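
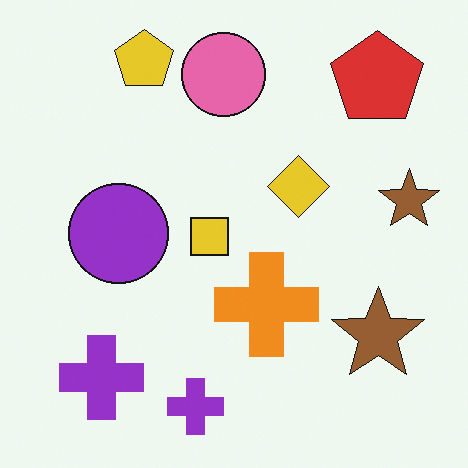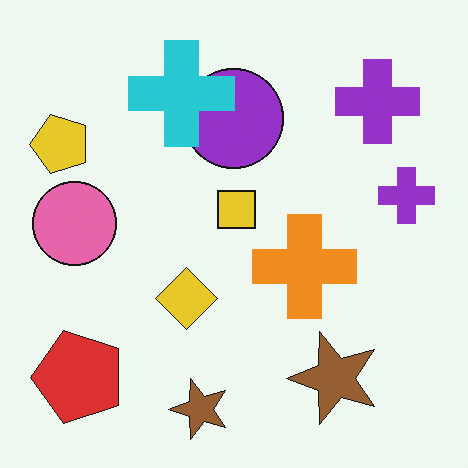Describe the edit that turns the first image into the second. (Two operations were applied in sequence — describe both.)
The second image is the first transposed (reflected across the top-left ↔ bottom-right diagonal), then overlaid with an additional cyan cross.

Shapes have swapped their row and column positions — what was in the top-right is now in the bottom-left — a diagonal reflection. A cyan cross appears in the second image that is absent from the first.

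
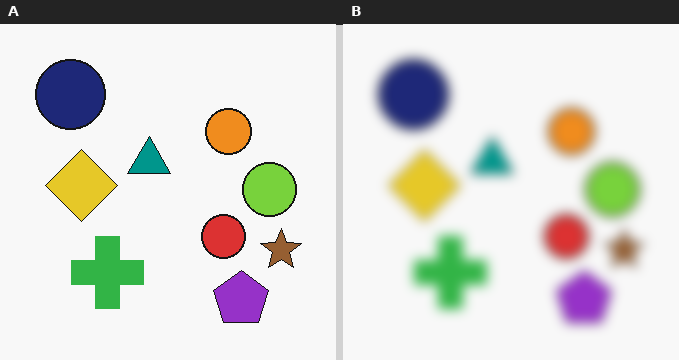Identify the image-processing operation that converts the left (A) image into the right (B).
The image was heavily blurred.

Shape edges and outlines are uniformly softened across the whole image.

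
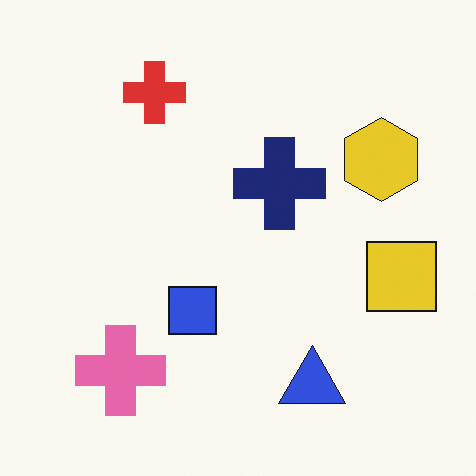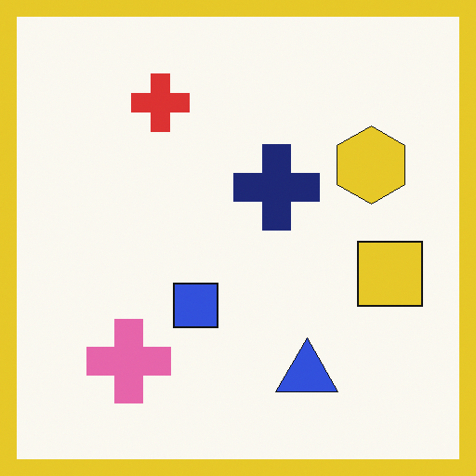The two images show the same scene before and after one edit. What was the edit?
The second image is the first framed with a yellow border.

A solid yellow frame runs around the edge of the second image, with the content slightly shrunk inside it.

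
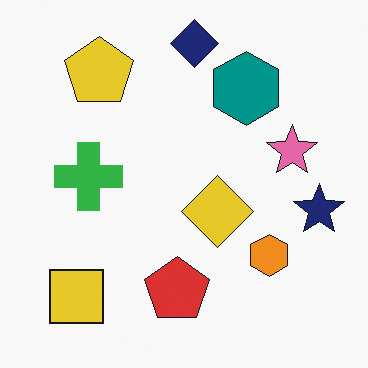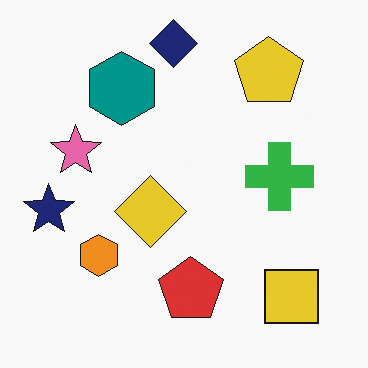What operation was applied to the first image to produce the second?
This is the original image flipped horizontally (left ↔ right).

The navy star is in the right of the first image and the left of the second — shapes on opposite sides of the vertical midline have swapped in a mirror flip.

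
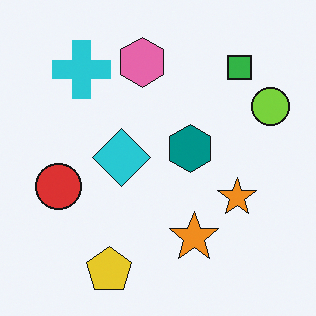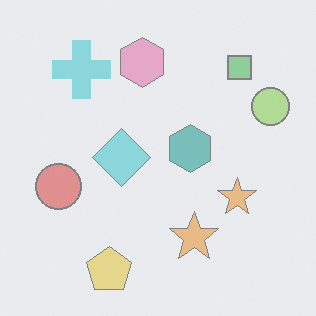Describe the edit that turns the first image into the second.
The transformation is: given much lower contrast.

Tones are pushed toward mid-grey across the whole image — a global contrast change.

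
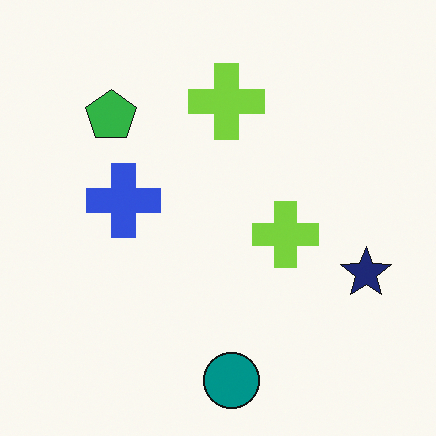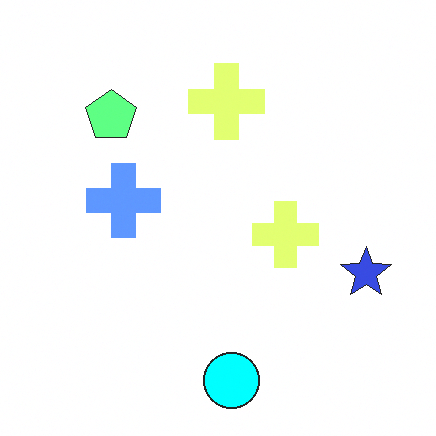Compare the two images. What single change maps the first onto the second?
It was noticeably brightened.

Every pixel — background and shapes alike — is uniformly brightened.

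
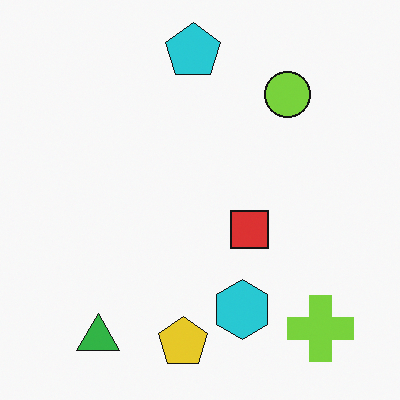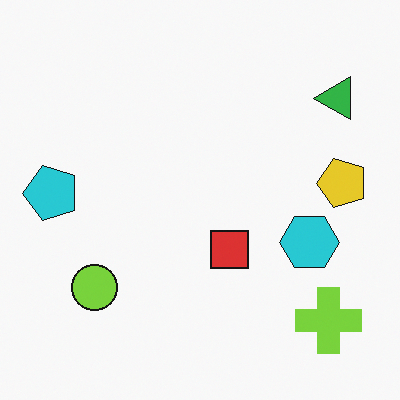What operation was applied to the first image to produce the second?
The image was transposed (reflected across the top-left ↔ bottom-right diagonal).

Shapes have swapped their row and column positions — what was in the top-right is now in the bottom-left — a diagonal reflection.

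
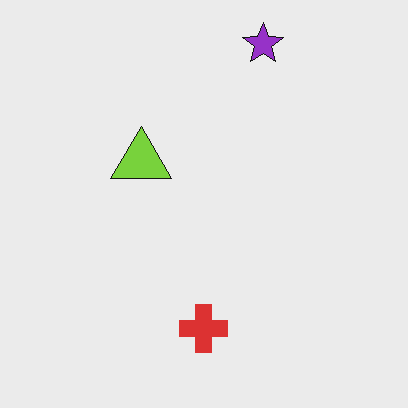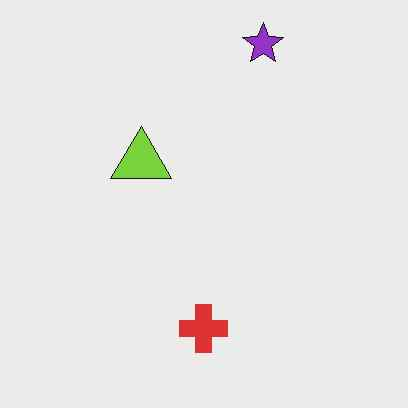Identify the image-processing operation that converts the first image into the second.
The transformation is: given moderate JPEG compression.

Blocky 8×8 compression artifacts appear around shape edges and the flat background shows ringing — characteristic JPEG degradation.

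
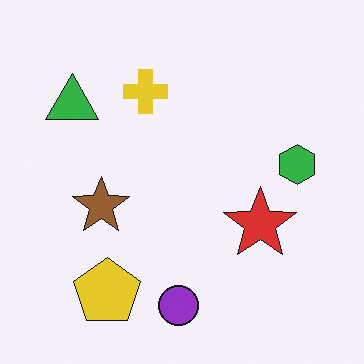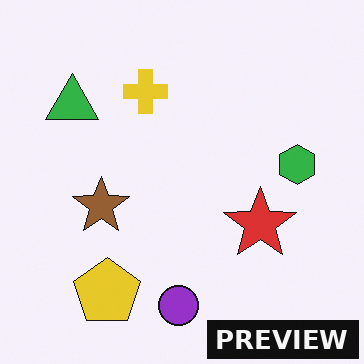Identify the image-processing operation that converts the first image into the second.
The image was watermarked with the text "PREVIEW" in the lower-right corner.

A dark label reading "PREVIEW" appears in the lower-right corner.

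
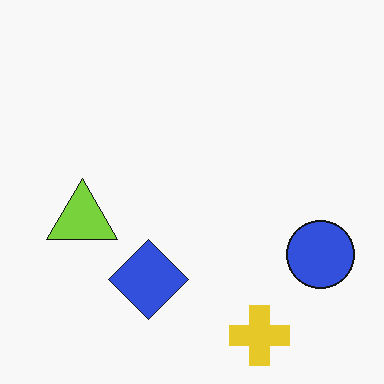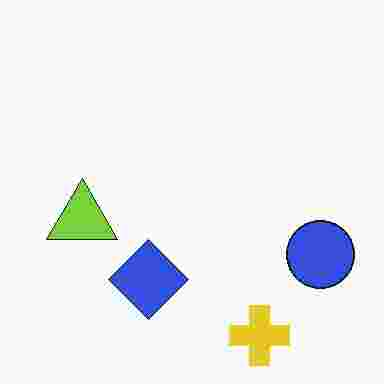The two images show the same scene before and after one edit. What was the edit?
The second image is the first heavily JPEG-compressed with obvious blocking artifacts.

Blocky 8×8 compression artifacts appear around shape edges and the flat background shows ringing — characteristic JPEG degradation.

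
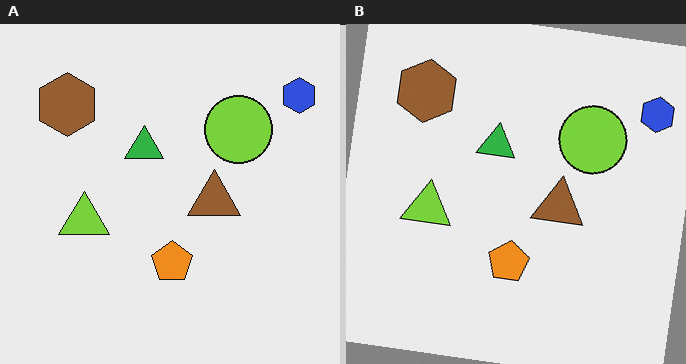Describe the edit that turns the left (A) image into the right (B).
The image was rotated clockwise by a few degrees.

Every shape is tilted by the same angle and the image corners show triangular fill wedges — a whole-image rotation by a non-right angle.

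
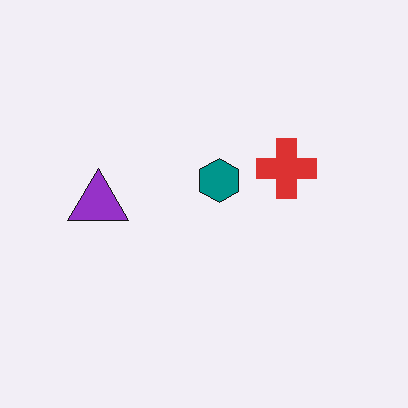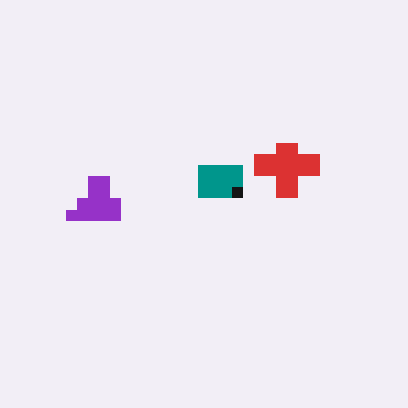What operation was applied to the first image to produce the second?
The transformation is: heavily pixelated into large blocks.

Shapes are reduced to large square blocks; fine edges and outlines are lost — a downscale-then-upscale (mosaic) effect.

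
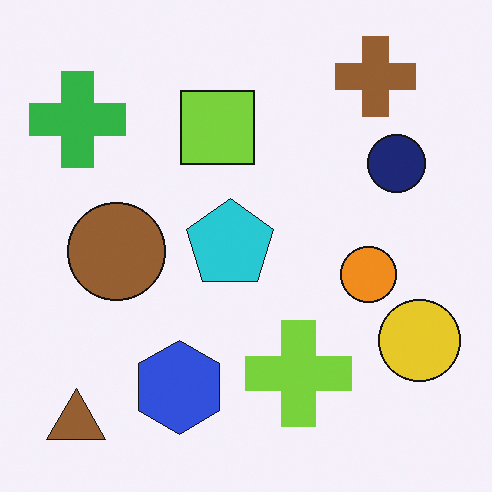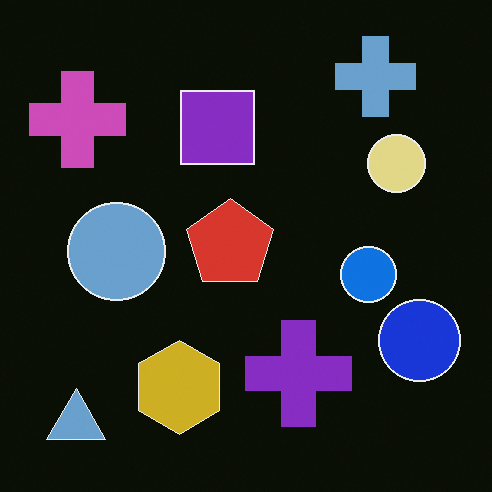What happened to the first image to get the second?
This is the original image color-inverted (negative).

The light background has become dark and every shape's color is its complement — a photographic negative.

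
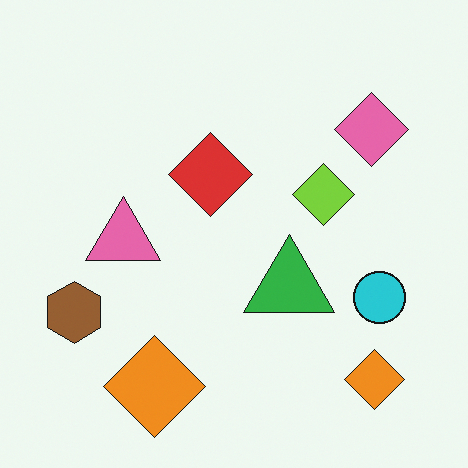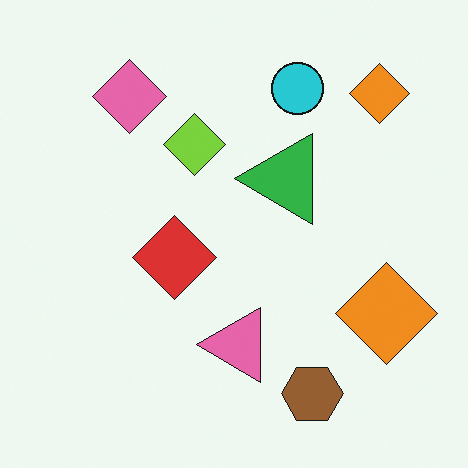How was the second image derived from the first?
It was rotated 90° counter-clockwise.

The brown hexagon sits in the left of the first image and the bottom of the second — consistent with a whole-image 90° counter-clockwise rotation.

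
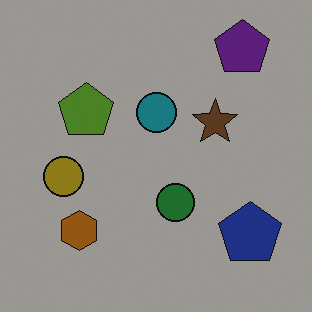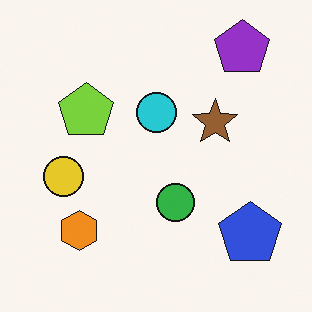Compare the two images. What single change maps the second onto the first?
The image was darkened a lot.

Every pixel — background and shapes alike — is uniformly darkened.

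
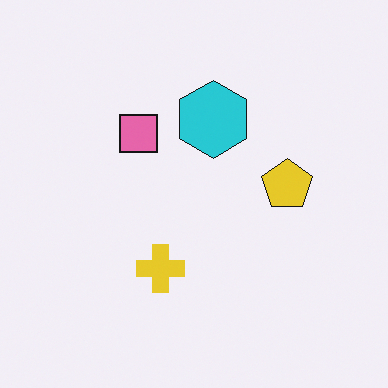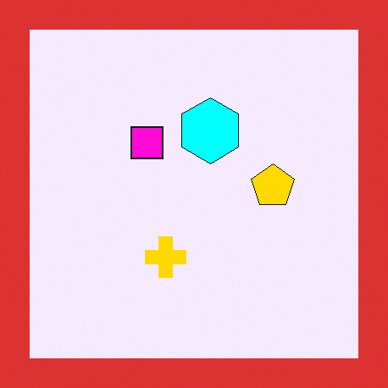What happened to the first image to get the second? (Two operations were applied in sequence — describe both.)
It was heavily oversaturated, then framed with a red border.

All colors are more vivid — a global saturation change. A solid red frame runs around the edge of the second image, with the content slightly shrunk inside it.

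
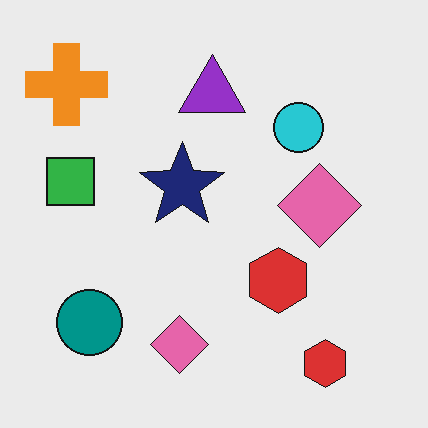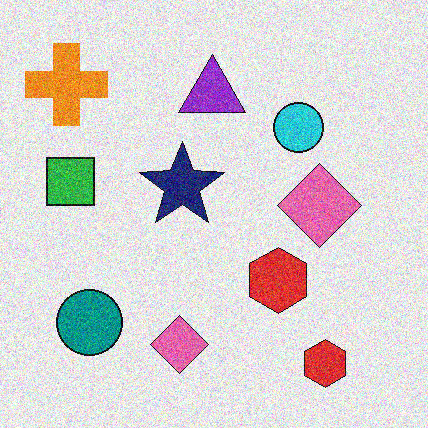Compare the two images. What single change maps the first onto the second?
The image was degraded with strong gaussian noise.

Random speckle covers the whole image, including the flat background.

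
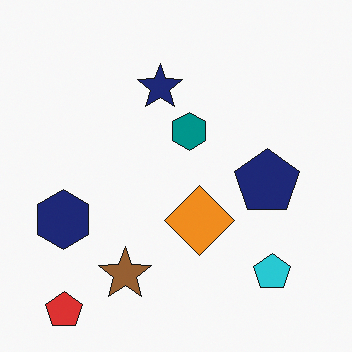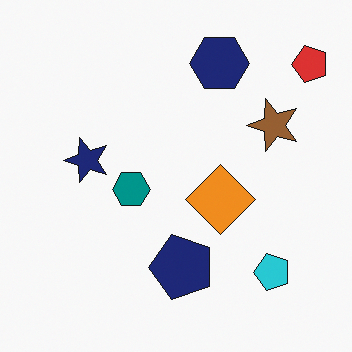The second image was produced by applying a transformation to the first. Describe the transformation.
The second image is the first transposed (reflected across the top-left ↔ bottom-right diagonal).

Shapes have swapped their row and column positions — what was in the top-right is now in the bottom-left — a diagonal reflection.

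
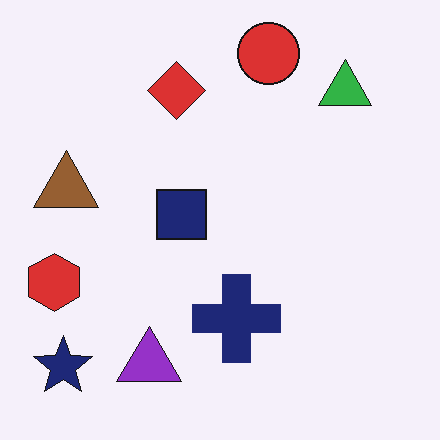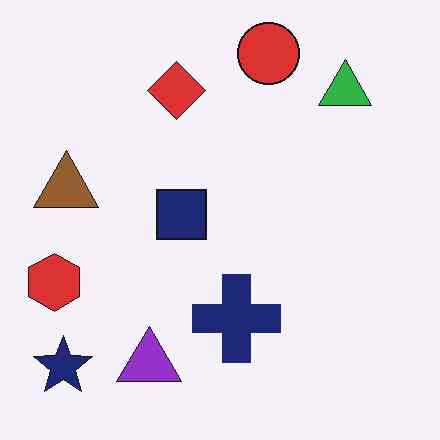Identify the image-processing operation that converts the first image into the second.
The image was given moderate JPEG compression.

Blocky 8×8 compression artifacts appear around shape edges and the flat background shows ringing — characteristic JPEG degradation.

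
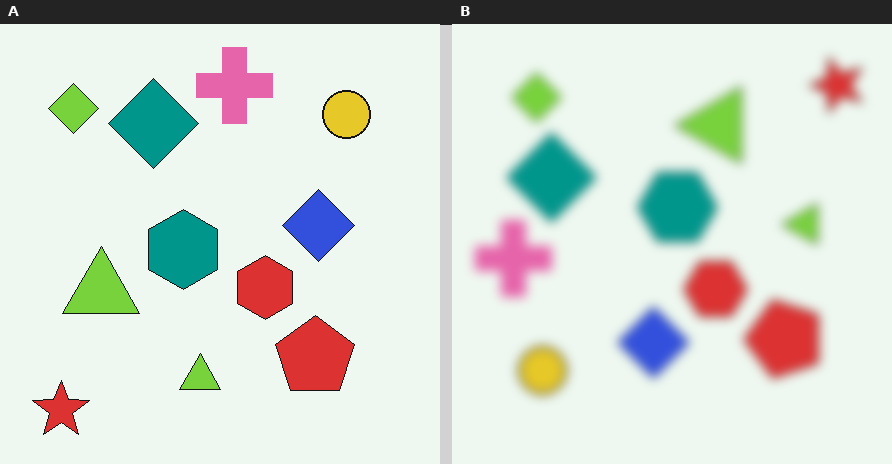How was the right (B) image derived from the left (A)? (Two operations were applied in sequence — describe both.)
The transformation is: strongly gaussian-blurred, then transposed (reflected across the top-left ↔ bottom-right diagonal).

Shape edges and outlines are uniformly softened across the whole image. Shapes have swapped their row and column positions — what was in the top-right is now in the bottom-left — a diagonal reflection.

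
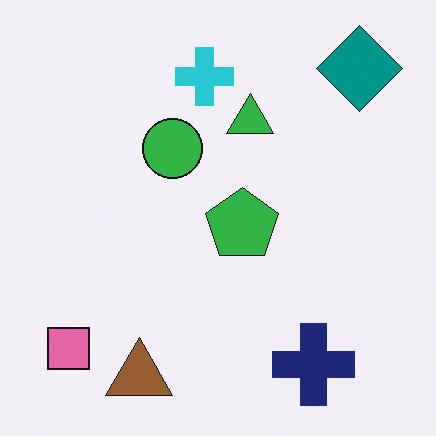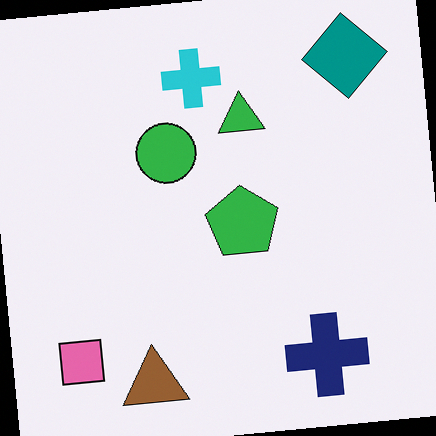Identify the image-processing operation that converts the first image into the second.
Rotated counter-clockwise by a few degrees.

Every shape is tilted by the same angle and the image corners show triangular fill wedges — a whole-image rotation by a non-right angle.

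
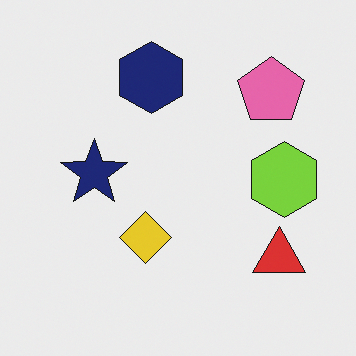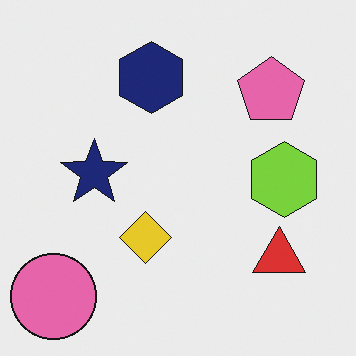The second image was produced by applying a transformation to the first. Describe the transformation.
The image was overlaid with an additional pink circle.

A pink circle appears in the second image that is absent from the first.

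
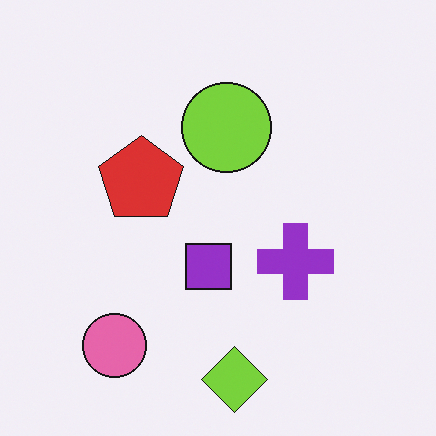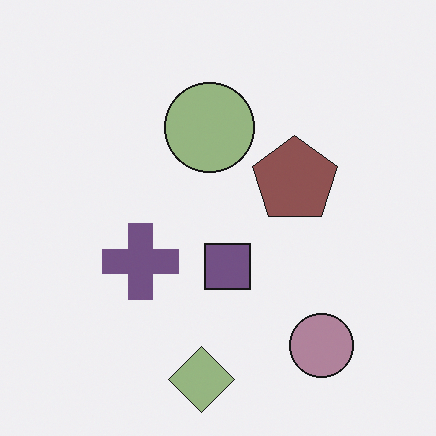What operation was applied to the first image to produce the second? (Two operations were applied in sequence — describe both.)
This is the original image flipped horizontally (left ↔ right), then heavily desaturated.

The pink circle is in the bottom-left of the first image and the bottom-right of the second — shapes on opposite sides of the vertical midline have swapped in a mirror flip. All colors are more muted and greyish — a global saturation change.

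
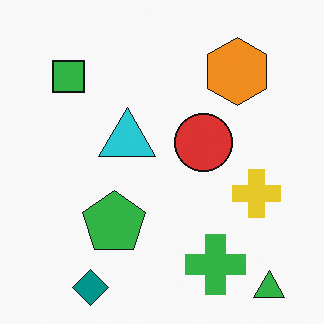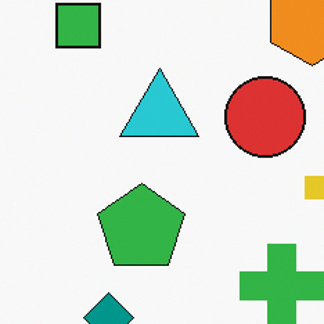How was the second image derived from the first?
This is the original image cropped to a modestly smaller region and rescaled.

The visible shapes are larger and the field of view is narrower; shapes near the original edges may be partly or wholly outside the frame — a crop-and-rescale.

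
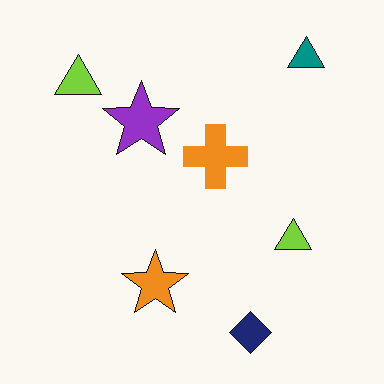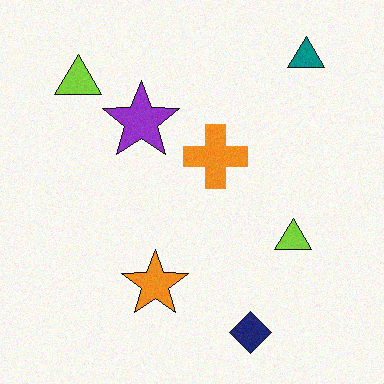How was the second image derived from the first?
This is the original image degraded with light additive noise.

Random speckle covers the whole image, including the flat background.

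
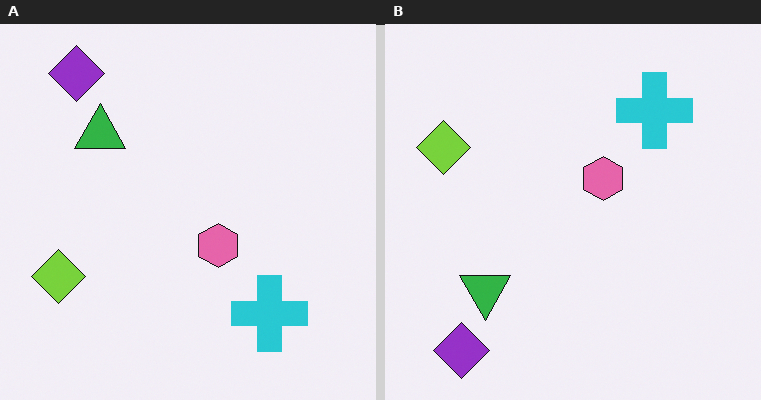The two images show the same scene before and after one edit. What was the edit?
This is the original image flipped vertically (top ↔ bottom).

The purple diamond is in the top-left of the left (A) image and the bottom-left of the right (B) — shapes on opposite sides of the horizontal midline have swapped in a mirror flip.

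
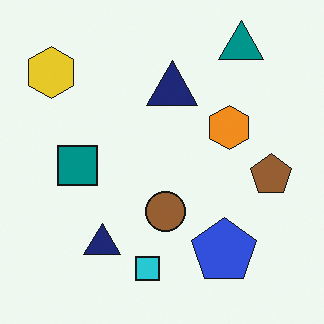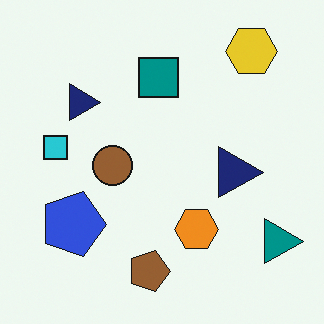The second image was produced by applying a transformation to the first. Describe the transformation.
This is the original image rotated 90° clockwise.

The yellow hexagon sits in the top-left of the first image and the top-right of the second — consistent with a whole-image 90° clockwise rotation.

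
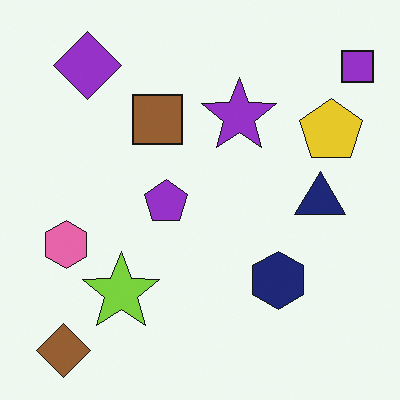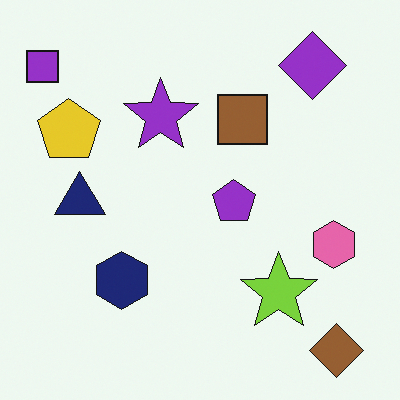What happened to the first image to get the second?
The second image is the first flipped horizontally (left ↔ right).

The purple square is in the top-right of the first image and the top-left of the second — shapes on opposite sides of the vertical midline have swapped in a mirror flip.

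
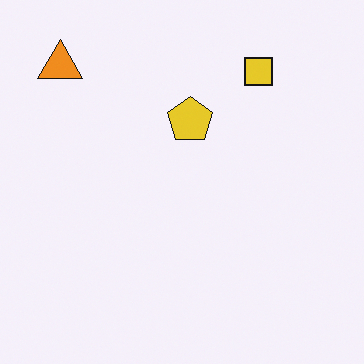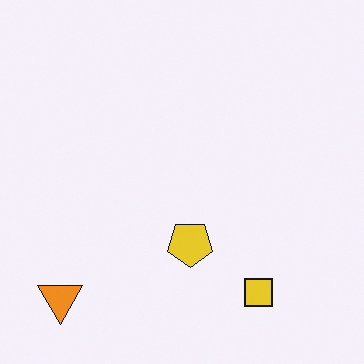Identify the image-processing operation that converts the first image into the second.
This is the original image flipped vertically (top ↔ bottom).

The orange triangle is in the top-left of the first image and the bottom-left of the second — shapes on opposite sides of the horizontal midline have swapped in a mirror flip.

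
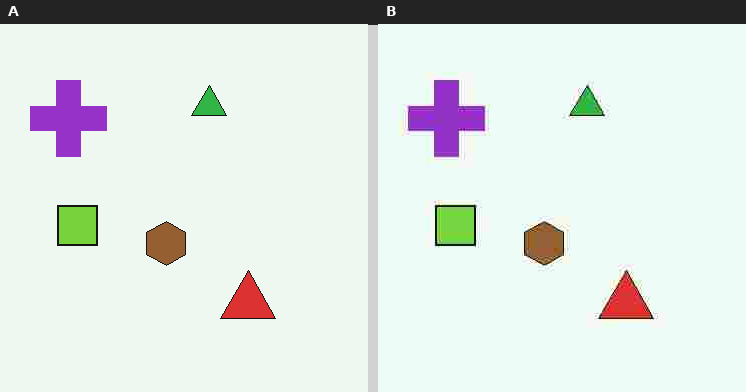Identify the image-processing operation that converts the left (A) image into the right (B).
It was heavily JPEG-compressed with obvious blocking artifacts.

Blocky 8×8 compression artifacts appear around shape edges and the flat background shows ringing — characteristic JPEG degradation.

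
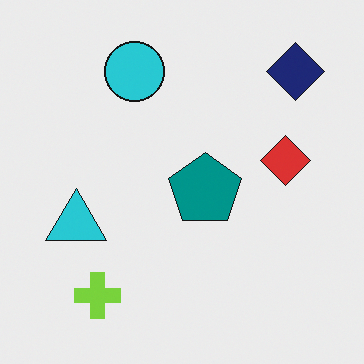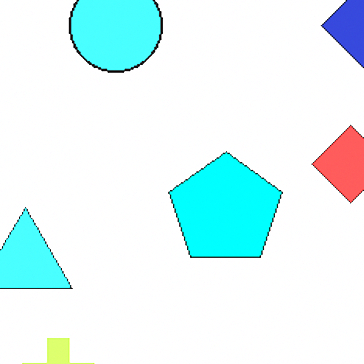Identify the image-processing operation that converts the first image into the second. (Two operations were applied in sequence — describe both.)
Cropped to a modestly smaller region and rescaled, then substantially brightened.

The visible shapes are larger and the field of view is narrower; shapes near the original edges may be partly or wholly outside the frame — a crop-and-rescale. Every pixel — background and shapes alike — is uniformly brightened.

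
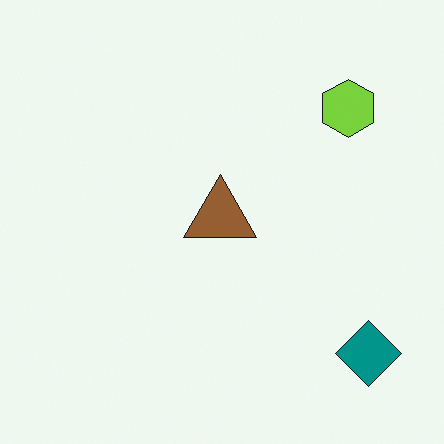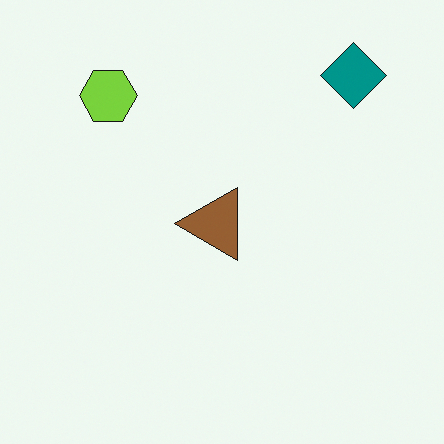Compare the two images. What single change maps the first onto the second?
It was rotated 90° counter-clockwise.

The teal diamond sits in the bottom-right of the first image and the top-right of the second — consistent with a whole-image 90° counter-clockwise rotation.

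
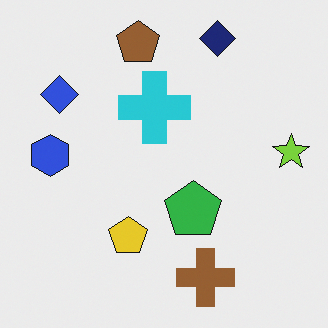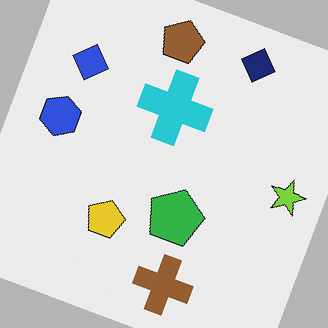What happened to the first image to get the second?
The transformation is: rotated clockwise by a moderate amount.

Every shape is tilted by the same angle and the image corners show triangular fill wedges — a whole-image rotation by a non-right angle.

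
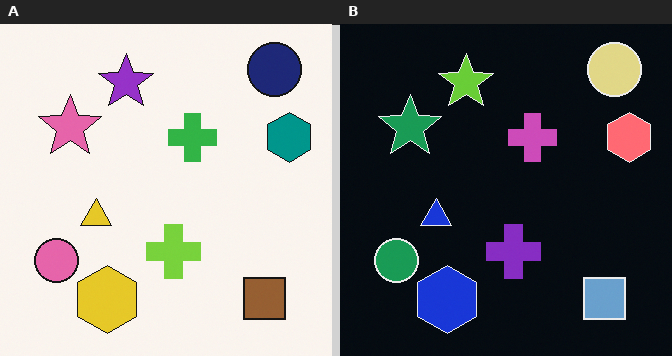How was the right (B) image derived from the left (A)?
The image was color-inverted (negative).

The light background has become dark and every shape's color is its complement — a photographic negative.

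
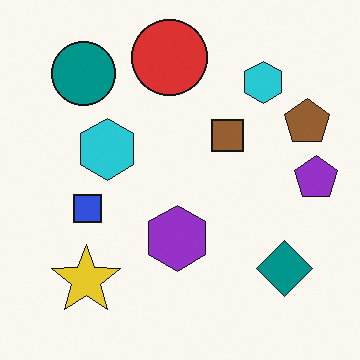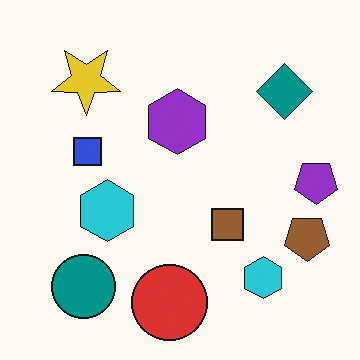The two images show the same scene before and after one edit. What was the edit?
It was flipped vertically (top ↔ bottom).

The red circle is in the top of the first image and the bottom of the second — shapes on opposite sides of the horizontal midline have swapped in a mirror flip.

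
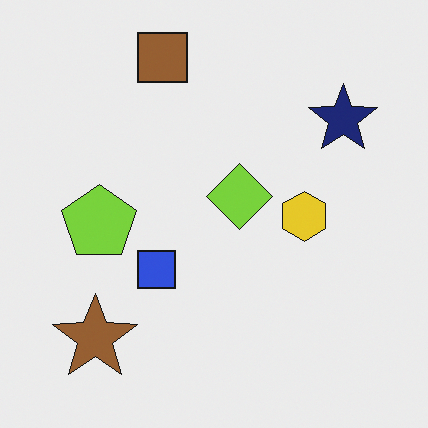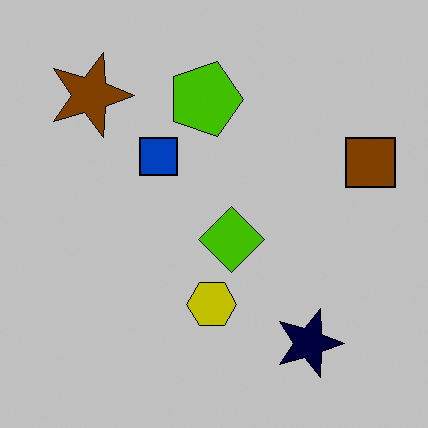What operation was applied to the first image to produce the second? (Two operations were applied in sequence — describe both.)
This is the original image rotated 90° clockwise, then aggressively posterized.

The brown star sits in the bottom-left of the first image and the top-left of the second — consistent with a whole-image 90° clockwise rotation. Each flat color has snapped to a coarser quantized level — most visibly, the near-white background has dropped to a flat grey.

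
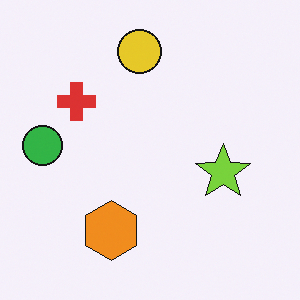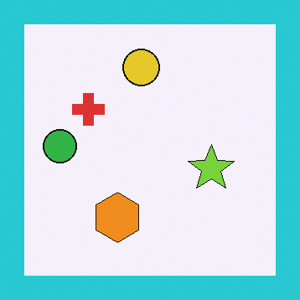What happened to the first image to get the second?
This is the original image framed with a cyan border.

A solid cyan frame runs around the edge of the second image, with the content slightly shrunk inside it.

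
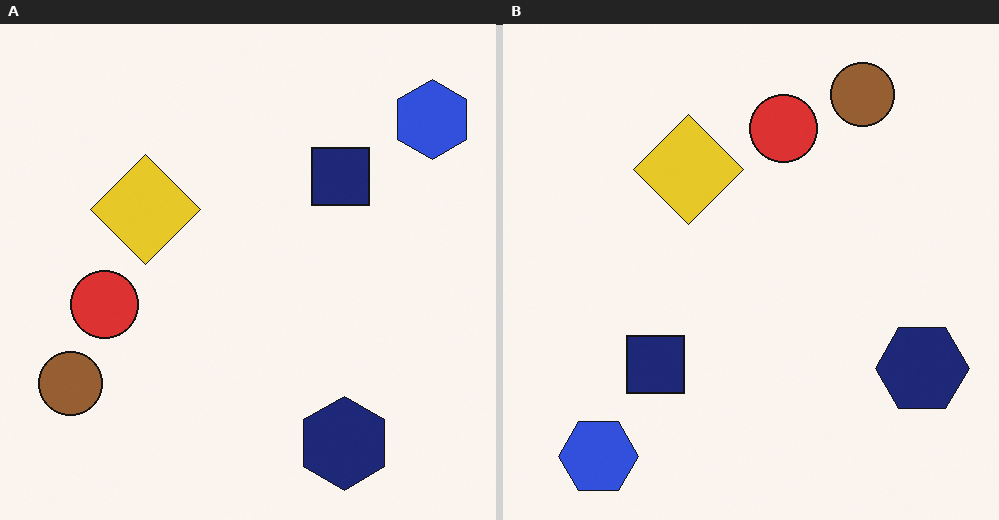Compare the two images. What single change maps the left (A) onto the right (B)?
This is the original image transposed (reflected across the top-left ↔ bottom-right diagonal).

Shapes have swapped their row and column positions — what was in the top-right is now in the bottom-left — a diagonal reflection.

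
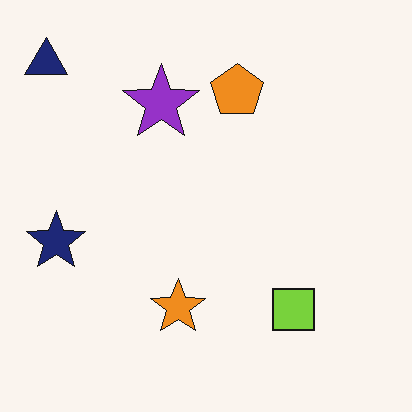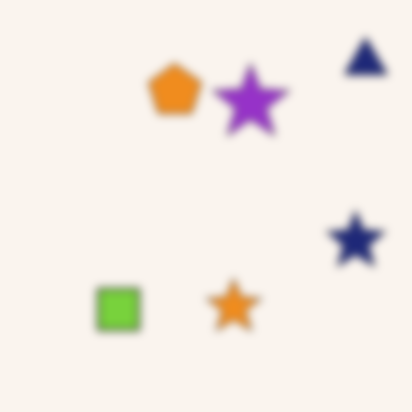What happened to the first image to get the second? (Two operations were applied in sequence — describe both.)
Moderately blurred, then flipped horizontally (left ↔ right).

Shape edges and outlines are uniformly softened across the whole image. The navy triangle is in the top-left of the first image and the top-right of the second — shapes on opposite sides of the vertical midline have swapped in a mirror flip.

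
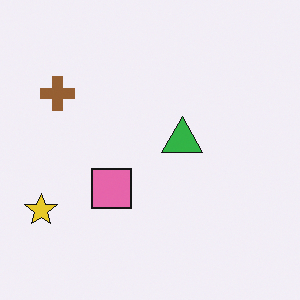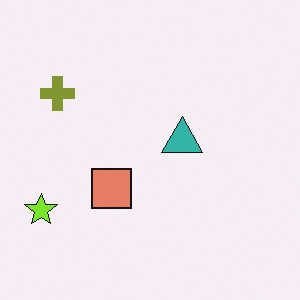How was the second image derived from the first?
The second image is the first hue-shifted by a small amount.

Every shape's color has rotated by the same amount around the hue wheel — a uniform hue shift.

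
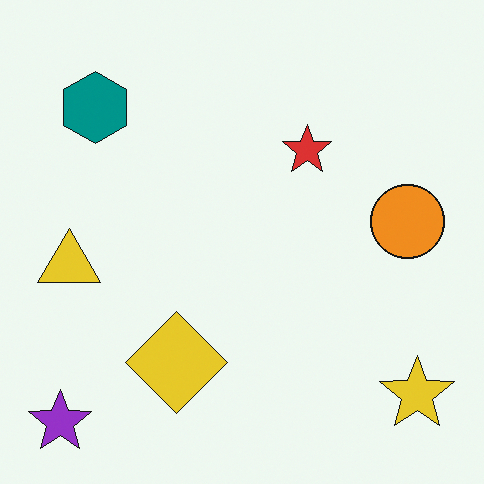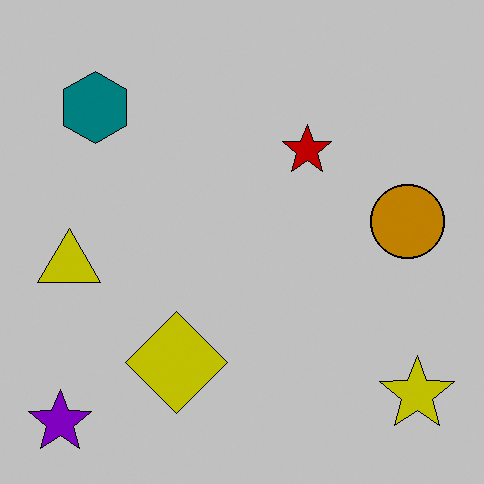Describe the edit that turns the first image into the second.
It was heavily posterized to just a handful of flat colors.

Each flat color has snapped to a coarser quantized level — most visibly, the near-white background has dropped to a flat grey.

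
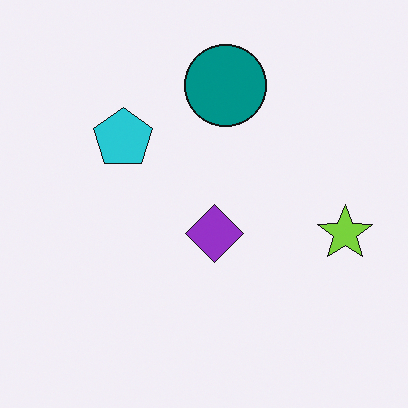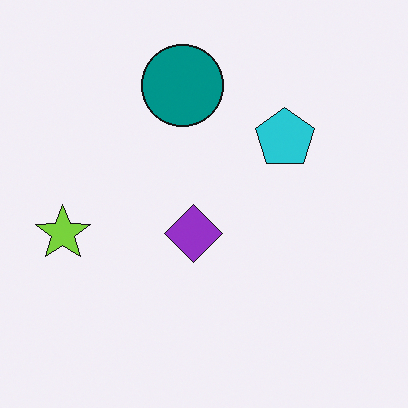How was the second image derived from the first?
Flipped horizontally (left ↔ right).

The lime star is in the right of the first image and the left of the second — shapes on opposite sides of the vertical midline have swapped in a mirror flip.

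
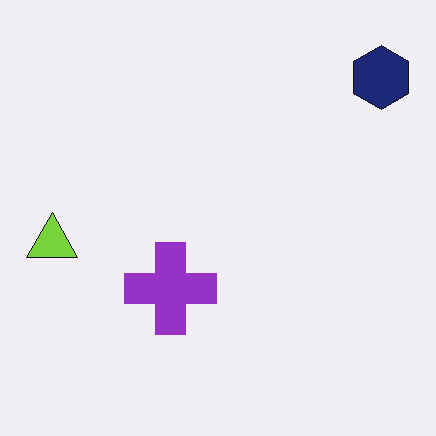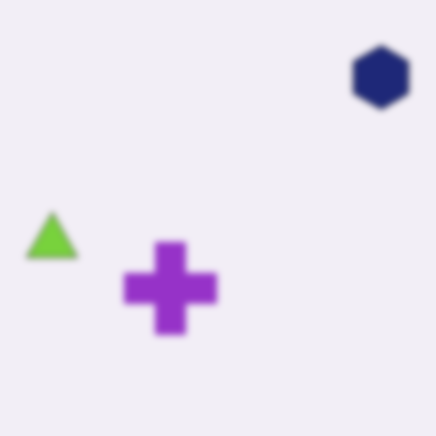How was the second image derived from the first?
It was noticeably gaussian-blurred.

Shape edges and outlines are uniformly softened across the whole image.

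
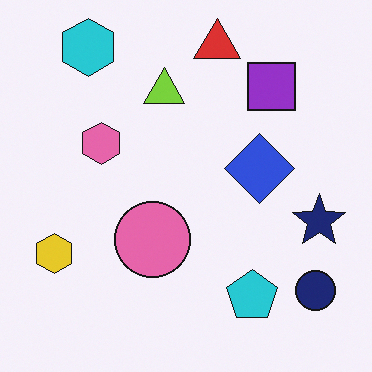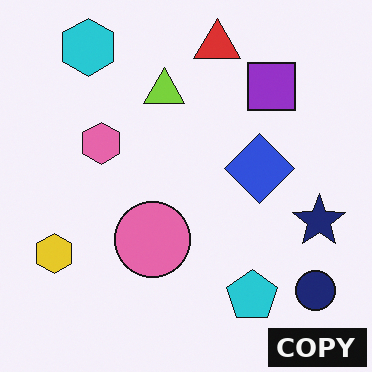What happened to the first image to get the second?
The image was watermarked with the text "COPY" in the lower-right corner.

A dark label reading "COPY" appears in the lower-right corner.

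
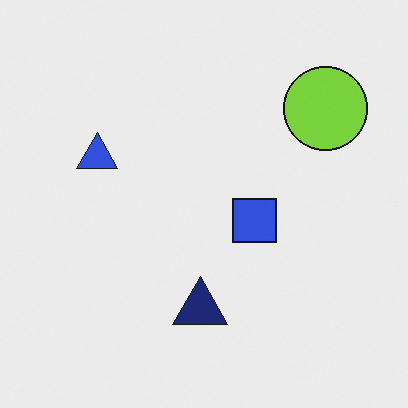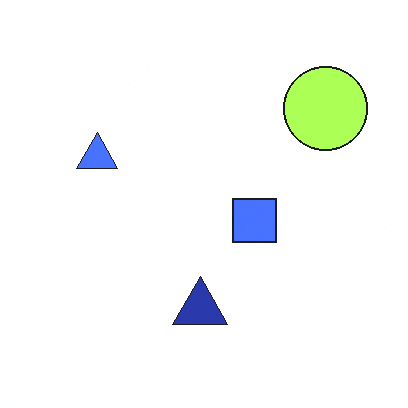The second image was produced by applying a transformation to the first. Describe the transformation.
The second image is the first brightened a lot.

Every pixel — background and shapes alike — is uniformly brightened.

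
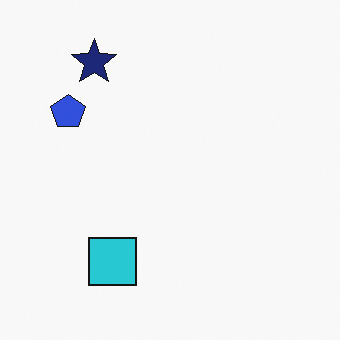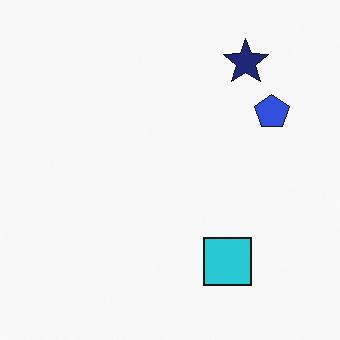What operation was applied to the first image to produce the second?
This is the original image flipped horizontally (left ↔ right).

The blue pentagon is in the top-left of the first image and the top-right of the second — shapes on opposite sides of the vertical midline have swapped in a mirror flip.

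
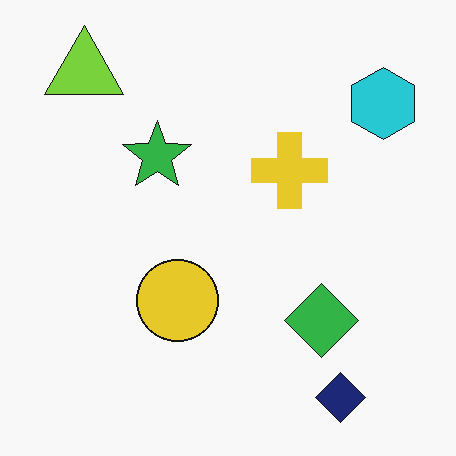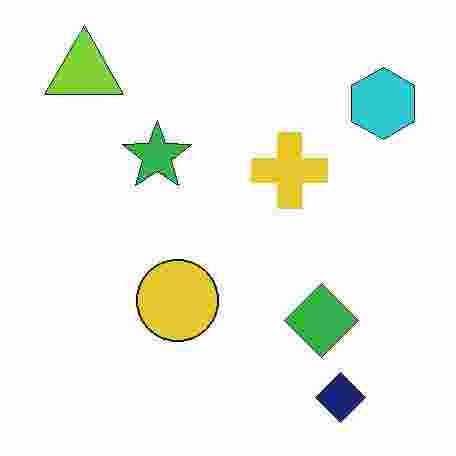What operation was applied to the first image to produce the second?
It was degraded with heavy JPEG compression.

Blocky 8×8 compression artifacts appear around shape edges and the flat background shows ringing — characteristic JPEG degradation.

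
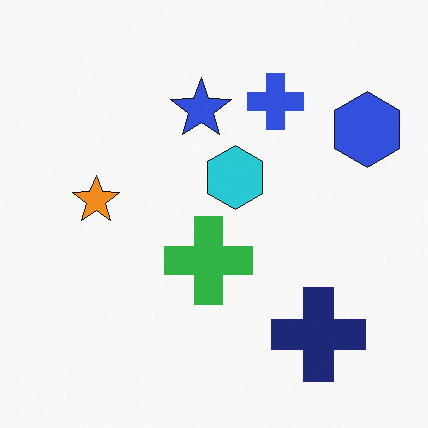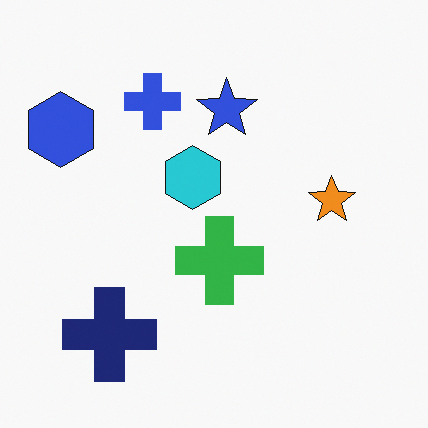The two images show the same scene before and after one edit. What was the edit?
The image was flipped horizontally (left ↔ right).

The blue hexagon is in the top-right of the first image and the top-left of the second — shapes on opposite sides of the vertical midline have swapped in a mirror flip.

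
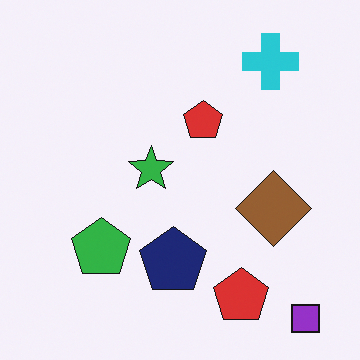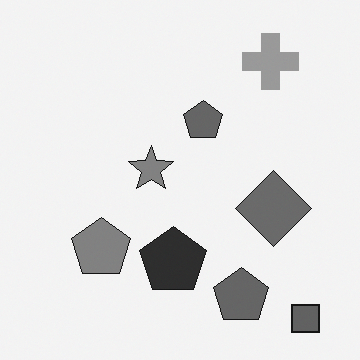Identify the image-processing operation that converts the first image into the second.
The second image is the first converted to grayscale.

All color is removed — every shape is now a shade of grey.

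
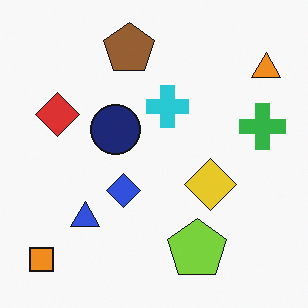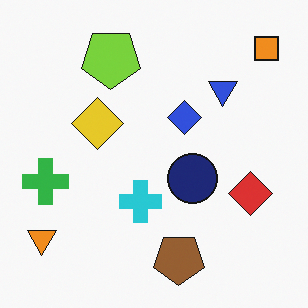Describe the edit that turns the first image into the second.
The second image is the first rotated 180°.

The orange square sits in the bottom-left of the first image and the top-right of the second — consistent with a whole-image 180° rotation.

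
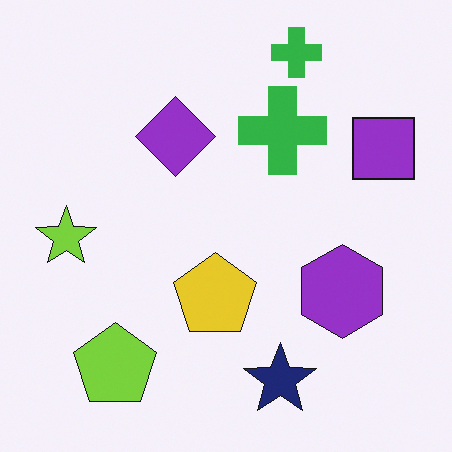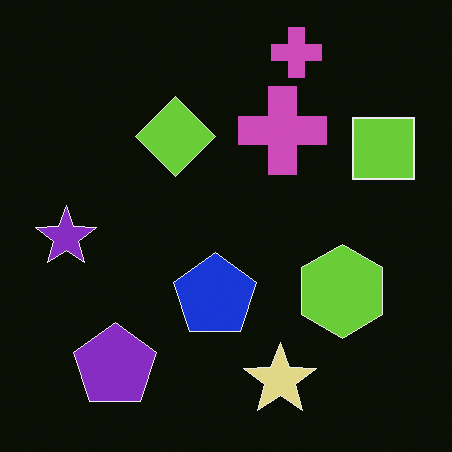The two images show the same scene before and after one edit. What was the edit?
The second image is the first color-inverted (negative).

The light background has become dark and every shape's color is its complement — a photographic negative.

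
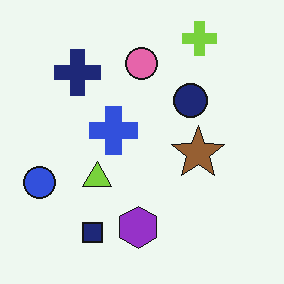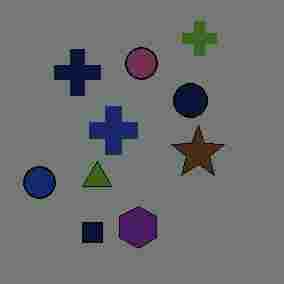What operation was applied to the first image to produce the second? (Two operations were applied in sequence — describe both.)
The transformation is: substantially darkened, then degraded with heavy JPEG compression.

Every pixel — background and shapes alike — is uniformly darkened. Blocky 8×8 compression artifacts appear around shape edges and the flat background shows ringing — characteristic JPEG degradation.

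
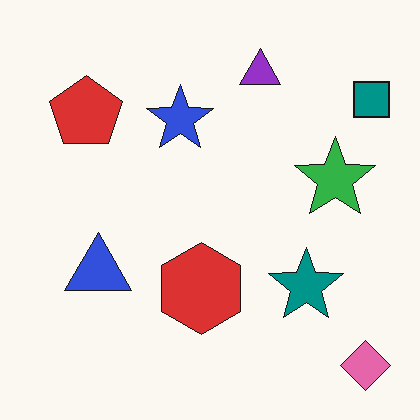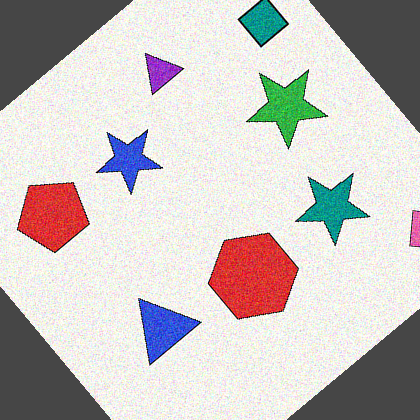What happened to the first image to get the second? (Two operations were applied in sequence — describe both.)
Degraded with visible gaussian noise, then rotated counter-clockwise by a large amount — several tens of degrees.

Random speckle covers the whole image, including the flat background. Every shape is tilted by the same angle and the image corners show triangular fill wedges — a whole-image rotation by a non-right angle.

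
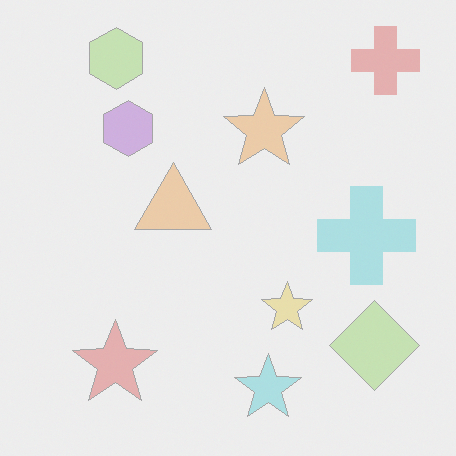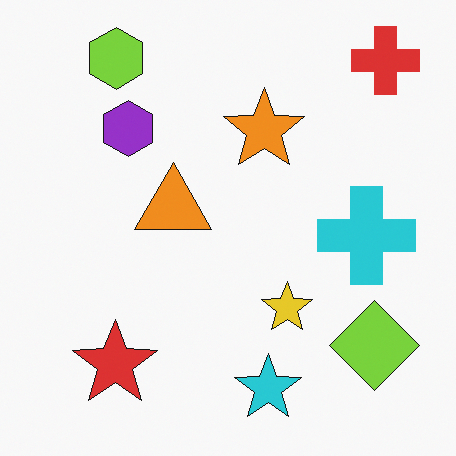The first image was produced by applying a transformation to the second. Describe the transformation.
It was washed out (contrast reduced).

Tones are pushed toward mid-grey across the whole image — a global contrast change.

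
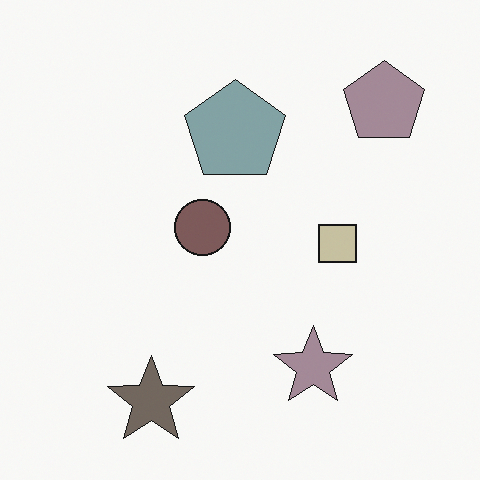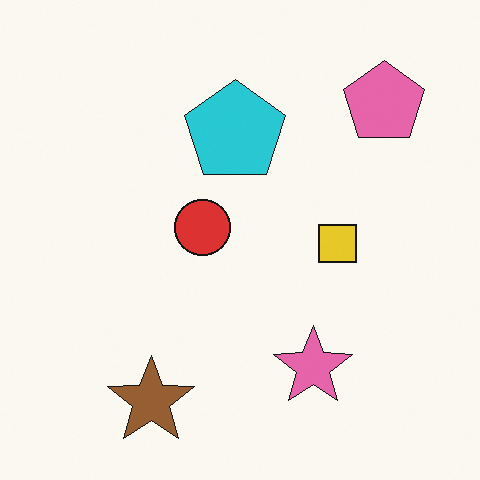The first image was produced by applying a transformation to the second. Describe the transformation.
It was made much more muted (saturation change).

All colors are more muted and greyish — a global saturation change.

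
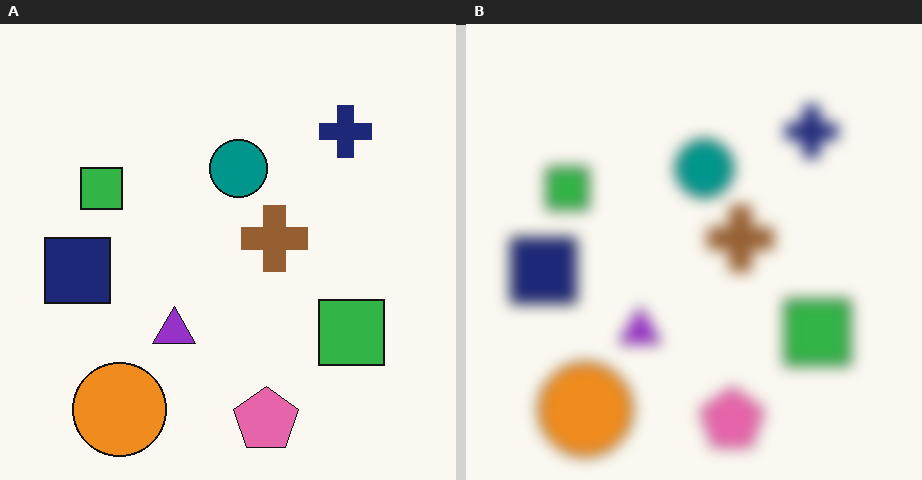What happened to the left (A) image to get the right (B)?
The right (B) image is the left (A) heavily blurred.

Shape edges and outlines are uniformly softened across the whole image.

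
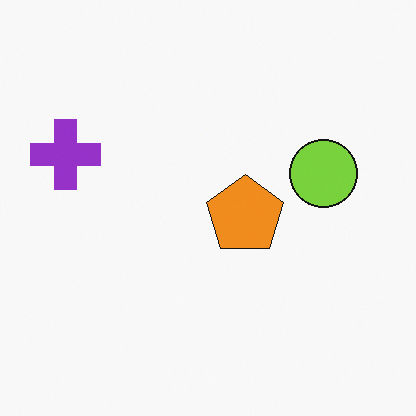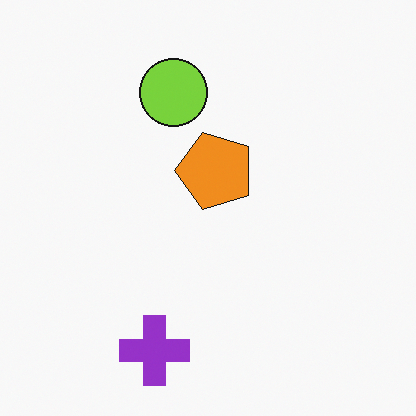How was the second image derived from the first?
The transformation is: rotated 90° counter-clockwise.

The purple cross sits in the left of the first image and the bottom of the second — consistent with a whole-image 90° counter-clockwise rotation.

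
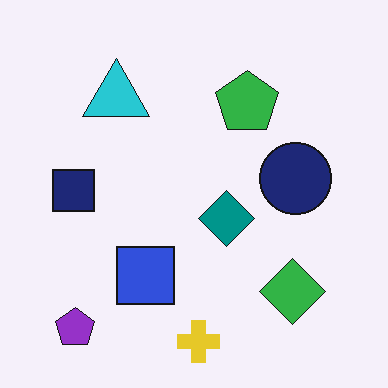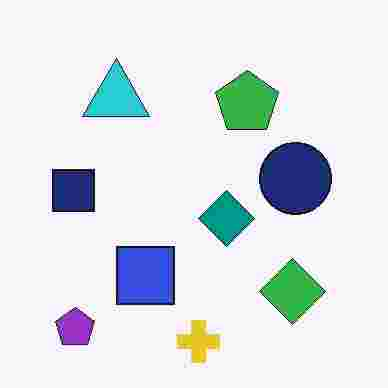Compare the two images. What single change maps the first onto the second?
The second image is the first heavily JPEG-compressed with obvious blocking artifacts.

Blocky 8×8 compression artifacts appear around shape edges and the flat background shows ringing — characteristic JPEG degradation.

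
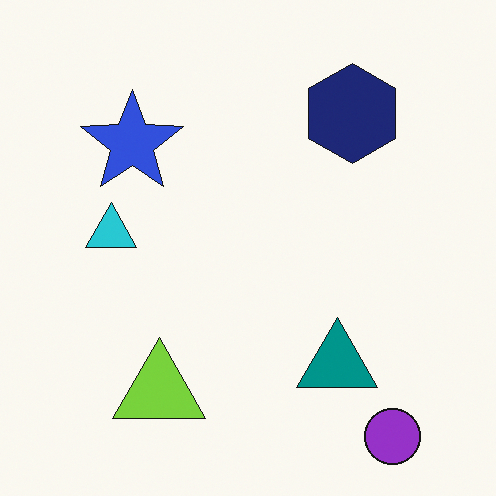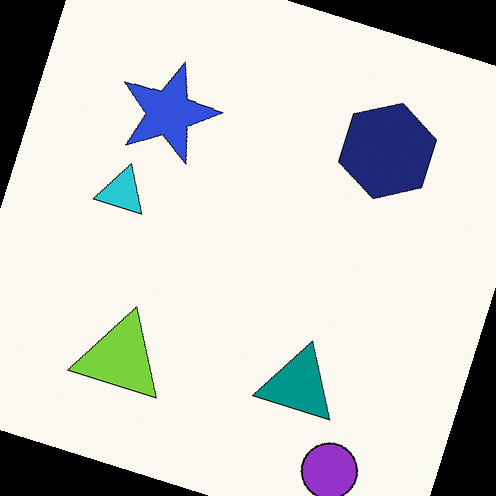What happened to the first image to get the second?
It was rotated clockwise by a moderate amount.

Every shape is tilted by the same angle and the image corners show triangular fill wedges — a whole-image rotation by a non-right angle.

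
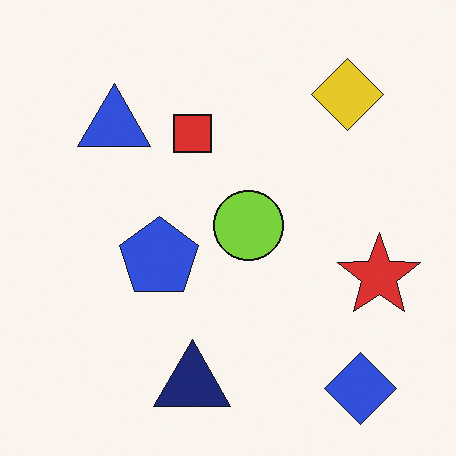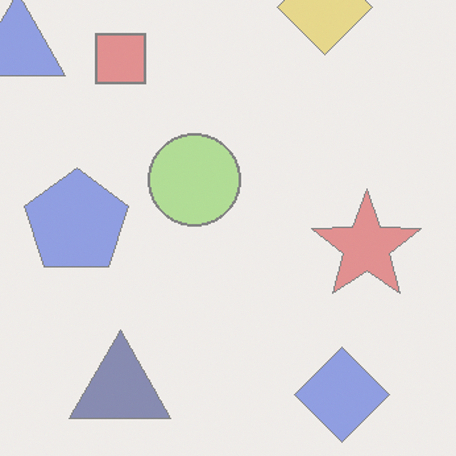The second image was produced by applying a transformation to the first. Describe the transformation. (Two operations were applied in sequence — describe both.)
The image was given much lower contrast, then cropped to a modestly smaller region and rescaled.

Tones are pushed toward mid-grey across the whole image — a global contrast change. The visible shapes are larger and the field of view is narrower; shapes near the original edges may be partly or wholly outside the frame — a crop-and-rescale.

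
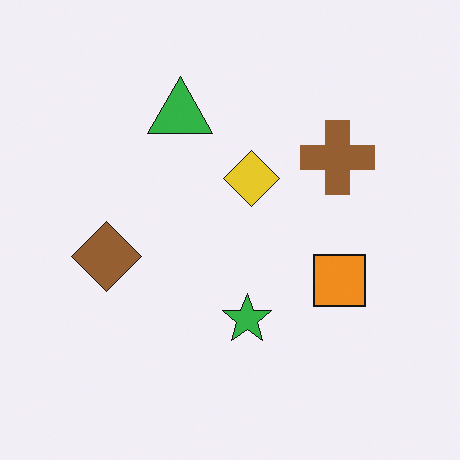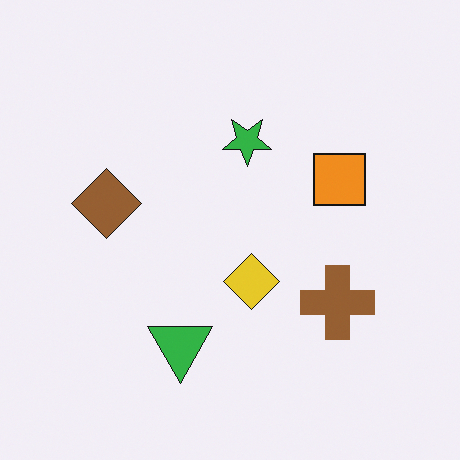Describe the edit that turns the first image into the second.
The image was flipped vertically (top ↔ bottom).

The green triangle is in the top of the first image and the bottom of the second — shapes on opposite sides of the horizontal midline have swapped in a mirror flip.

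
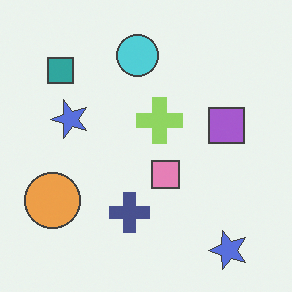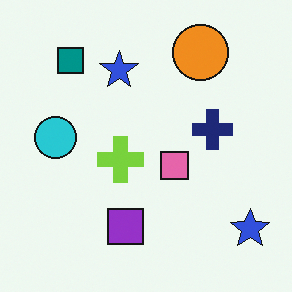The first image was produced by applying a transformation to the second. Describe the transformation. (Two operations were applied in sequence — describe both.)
The first image is the second given slightly reduced contrast, then transposed (reflected across the top-left ↔ bottom-right diagonal).

Tones are pushed toward mid-grey across the whole image — a global contrast change. Shapes have swapped their row and column positions — what was in the top-right is now in the bottom-left — a diagonal reflection.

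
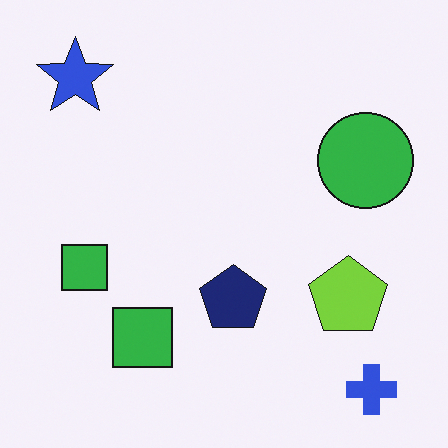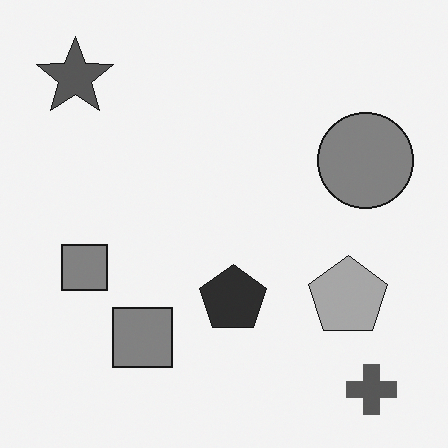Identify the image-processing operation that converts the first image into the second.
Converted to grayscale.

All color is removed — every shape is now a shade of grey.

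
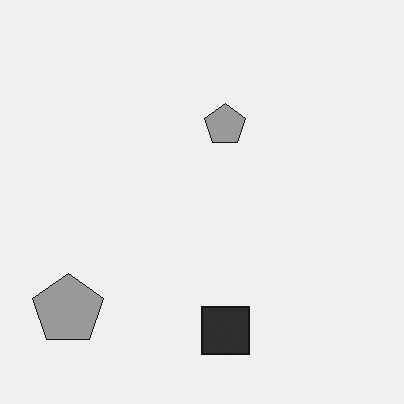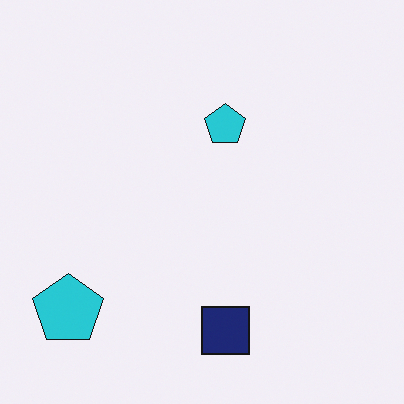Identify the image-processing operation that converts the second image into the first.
It was converted to grayscale.

All color is removed — every shape is now a shade of grey.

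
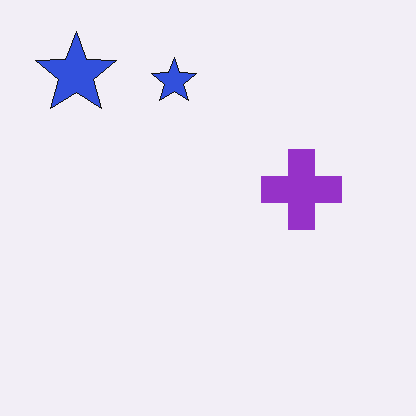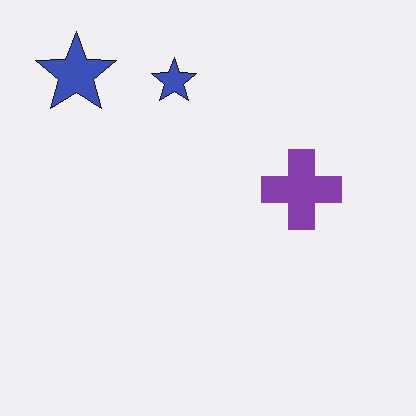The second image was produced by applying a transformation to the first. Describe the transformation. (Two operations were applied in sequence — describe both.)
It was slightly desaturated, then given moderate JPEG compression.

All colors are more muted and greyish — a global saturation change. Blocky 8×8 compression artifacts appear around shape edges and the flat background shows ringing — characteristic JPEG degradation.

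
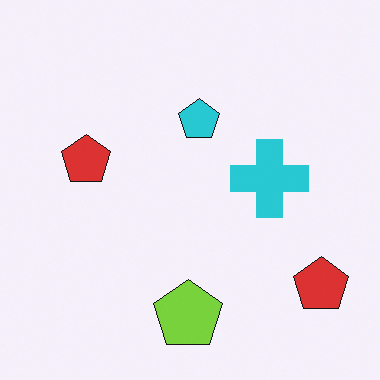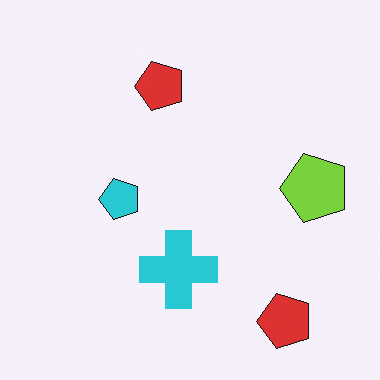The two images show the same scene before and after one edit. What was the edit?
The second image is the first transposed (reflected across the top-left ↔ bottom-right diagonal).

Shapes have swapped their row and column positions — what was in the top-right is now in the bottom-left — a diagonal reflection.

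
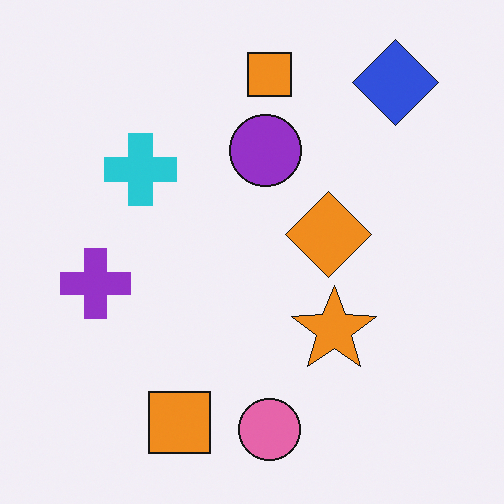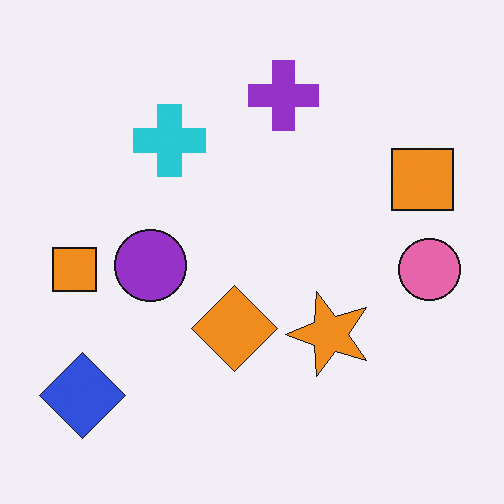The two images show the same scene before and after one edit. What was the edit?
The transformation is: transposed (reflected across the top-left ↔ bottom-right diagonal).

Shapes have swapped their row and column positions — what was in the top-right is now in the bottom-left — a diagonal reflection.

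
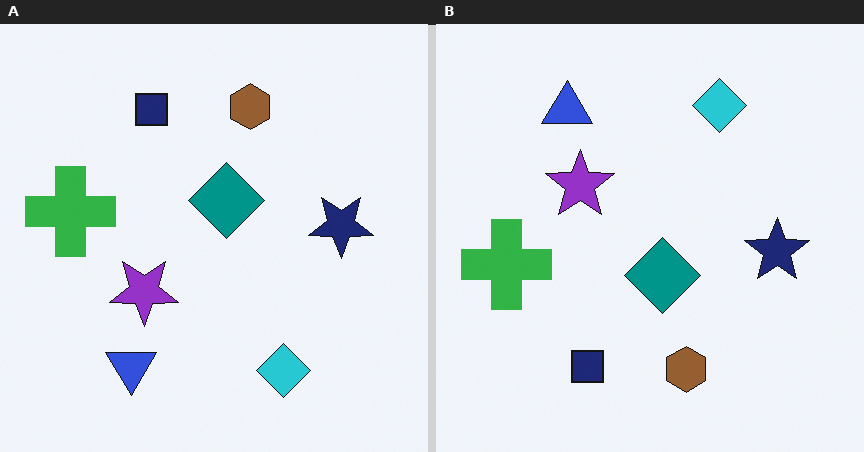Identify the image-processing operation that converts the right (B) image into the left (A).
This is the original image flipped vertically (top ↔ bottom).

The cyan diamond is in the top of the right (B) image and the bottom of the left (A) — shapes on opposite sides of the horizontal midline have swapped in a mirror flip.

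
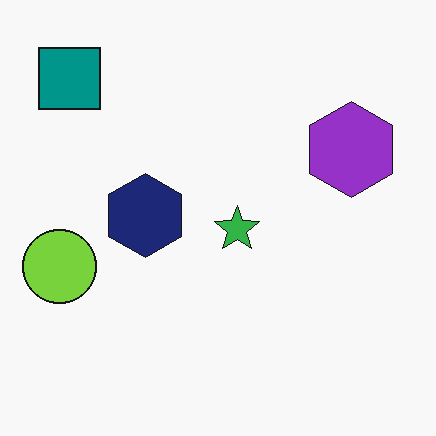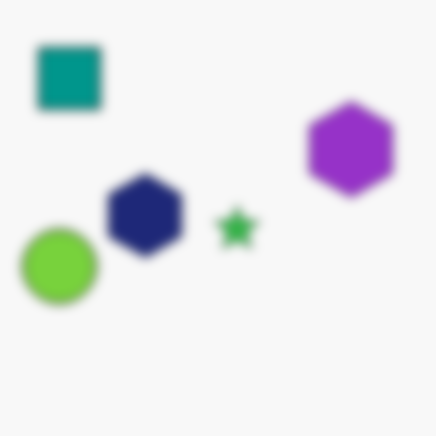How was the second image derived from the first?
The image was heavily blurred.

Shape edges and outlines are uniformly softened across the whole image.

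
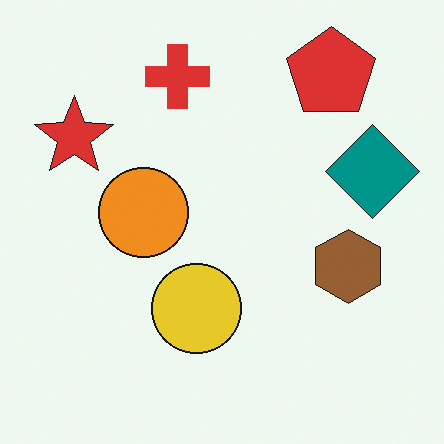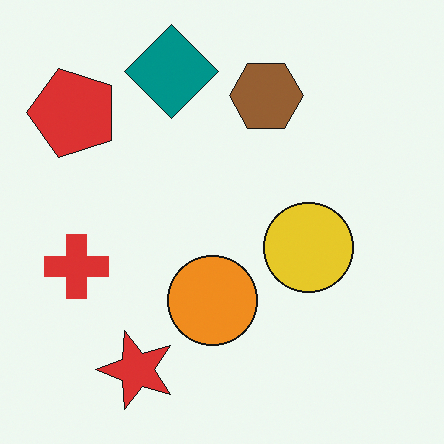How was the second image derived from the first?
The second image is the first rotated 90° counter-clockwise.

The red pentagon sits in the top-right of the first image and the top-left of the second — consistent with a whole-image 90° counter-clockwise rotation.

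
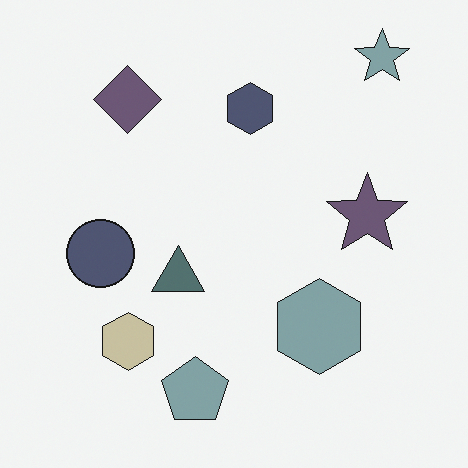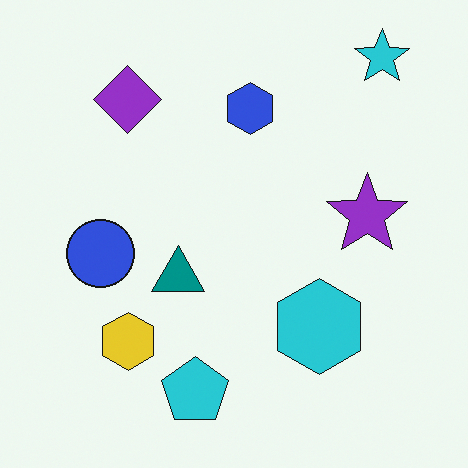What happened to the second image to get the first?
The transformation is: heavily desaturated.

All colors are more muted and greyish — a global saturation change.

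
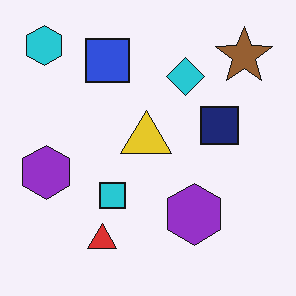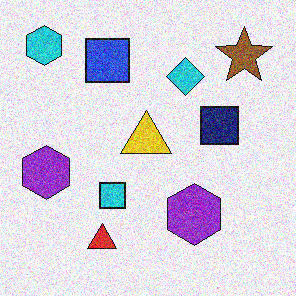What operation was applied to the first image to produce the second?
It was degraded with moderate additive noise.

Random speckle covers the whole image, including the flat background.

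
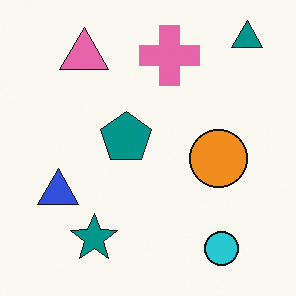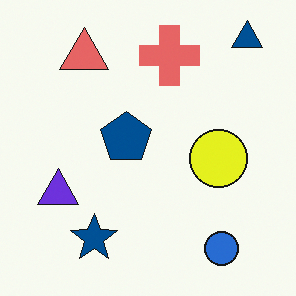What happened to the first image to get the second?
This is the original image hue-shifted slightly.

Every shape's color has rotated by the same amount around the hue wheel — a uniform hue shift.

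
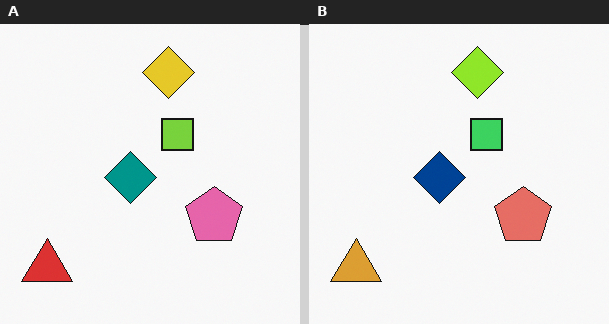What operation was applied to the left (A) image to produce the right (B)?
The image was hue-shifted slightly.

Every shape's color has rotated by the same amount around the hue wheel — a uniform hue shift.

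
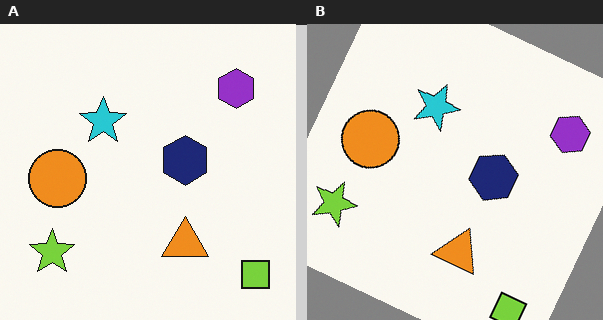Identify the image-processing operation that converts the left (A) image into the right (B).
This is the original image rotated clockwise by a moderate amount.

Every shape is tilted by the same angle and the image corners show triangular fill wedges — a whole-image rotation by a non-right angle.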